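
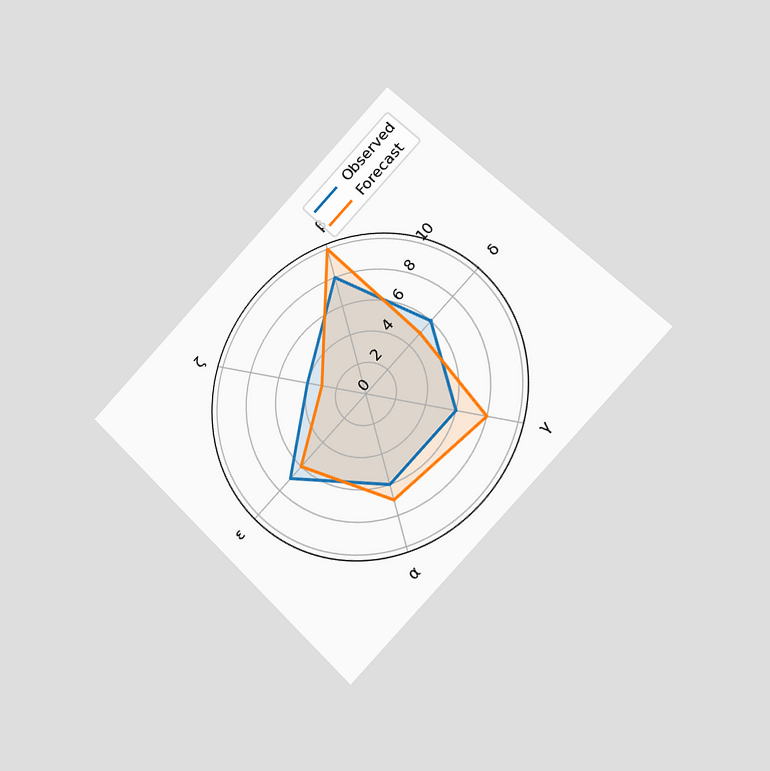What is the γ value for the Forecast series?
The chart is tilted about 45° counter-clockwise and viewed slightly from the right. On the γ axis, Forecast reaches 8.

8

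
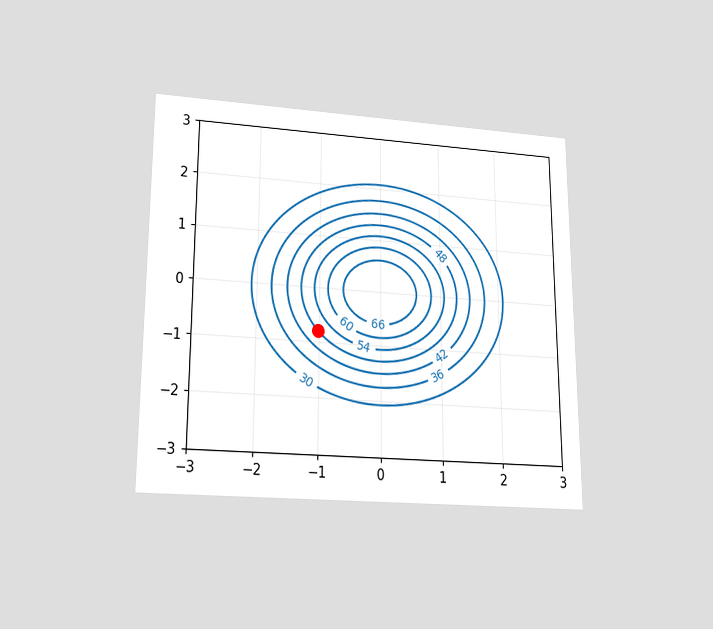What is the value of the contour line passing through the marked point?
The chart is viewed slightly from below. The marked point sits on the contour labelled 48.

48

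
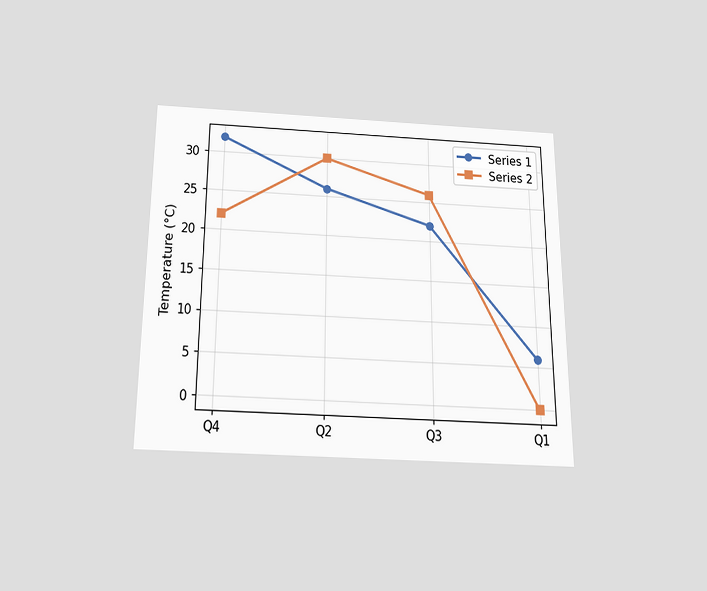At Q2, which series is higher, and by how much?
The chart is viewed slightly from below. At Q2, Series 2 sits above the other line by 4°C.

Series 2, by 4°C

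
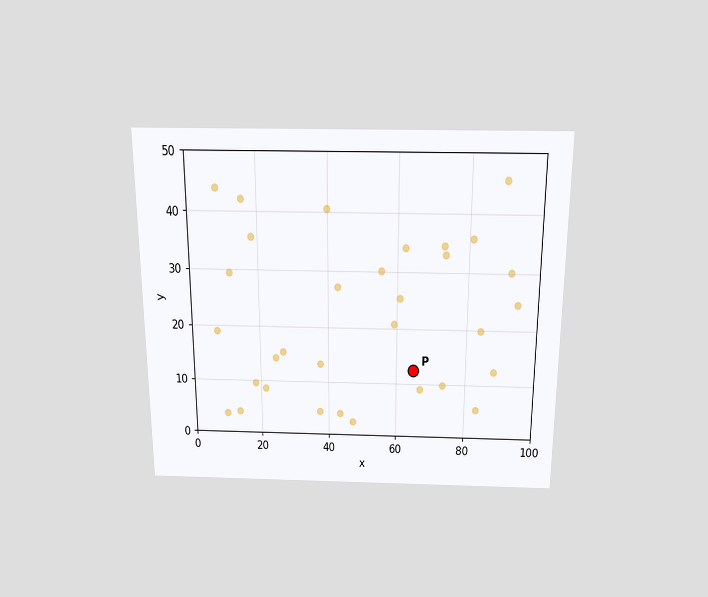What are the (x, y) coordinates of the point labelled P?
The chart is viewed slightly from above. Following the gridlines from P to each axis, P sits at (65, 12.5).

(65, 12.5)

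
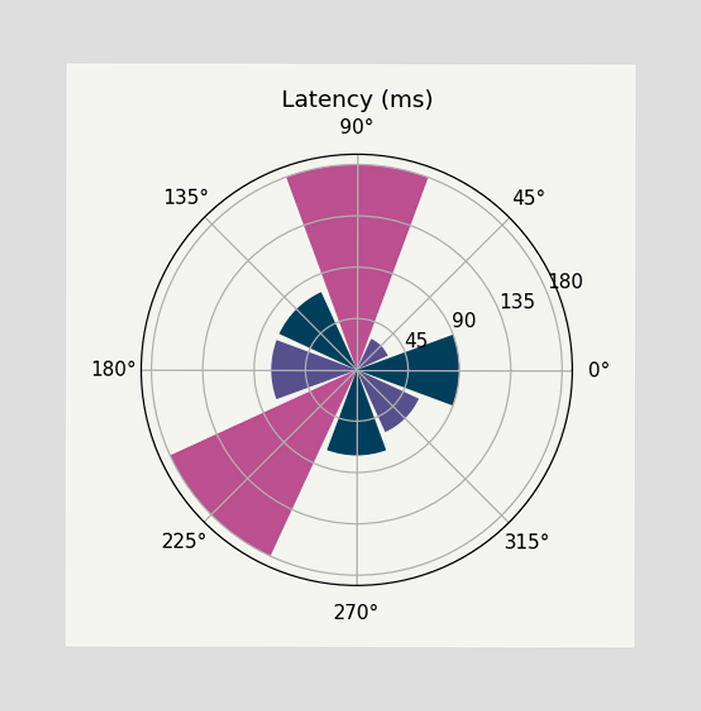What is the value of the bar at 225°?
The bar at 225° reaches 180ms on the radial axis.

180ms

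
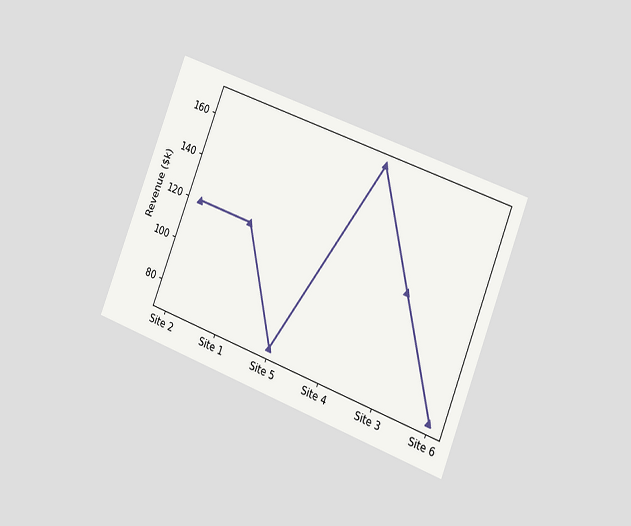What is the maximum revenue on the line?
$168k

The chart is tilted about 21° clockwise and viewed slightly from the right. The highest point is at Site 4, and reading across to the y-axis gives $168k.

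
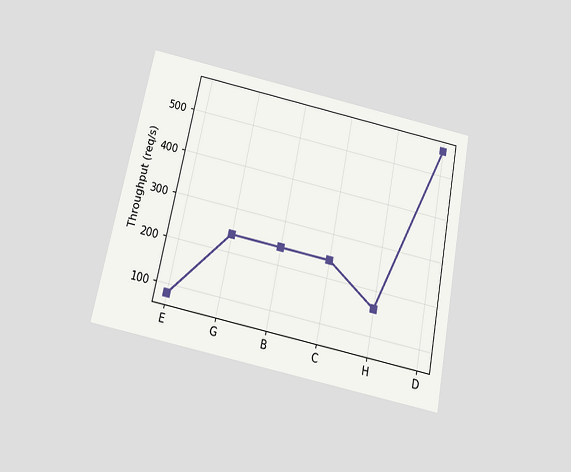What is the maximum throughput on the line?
The chart is tilted about 11° clockwise and viewed slightly from below. The highest point is at D, and reading across to the y-axis gives 560req/s.

560req/s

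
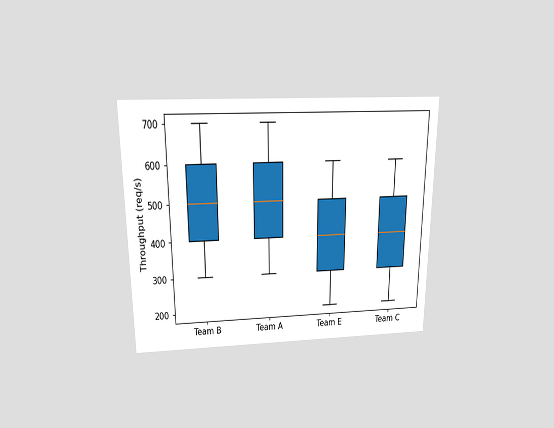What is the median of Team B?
The chart is viewed slightly from above. The median line in the Team B box sits at 500req/s.

500req/s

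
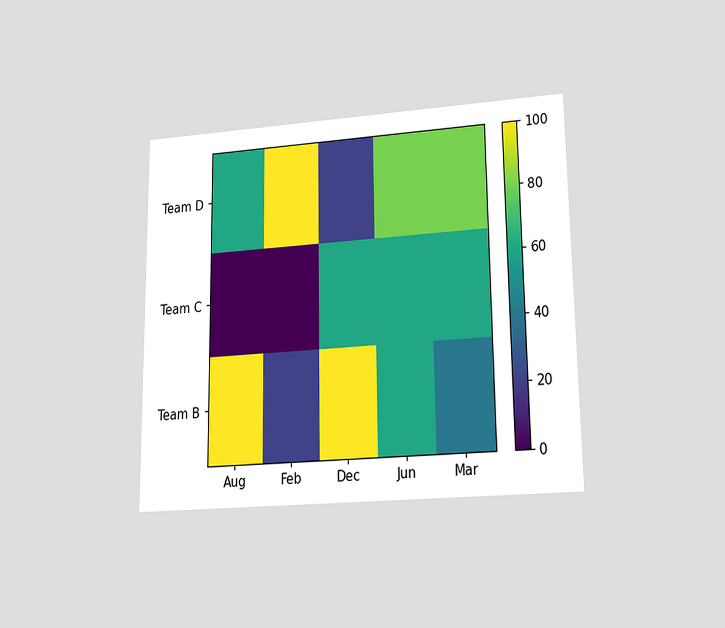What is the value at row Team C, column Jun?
60

The chart is viewed at a slight angle. Matching cell (Team C, Jun) against the colorbar gives 60.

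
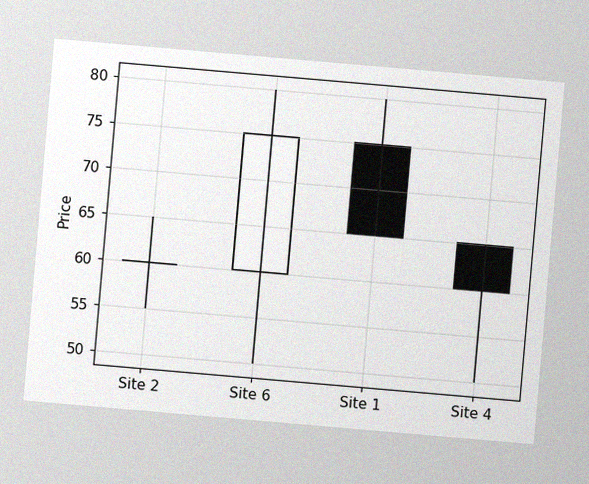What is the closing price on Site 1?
The chart is tilted about 5° clockwise, with some photo noise. The Site 1 candle closes at 65.

65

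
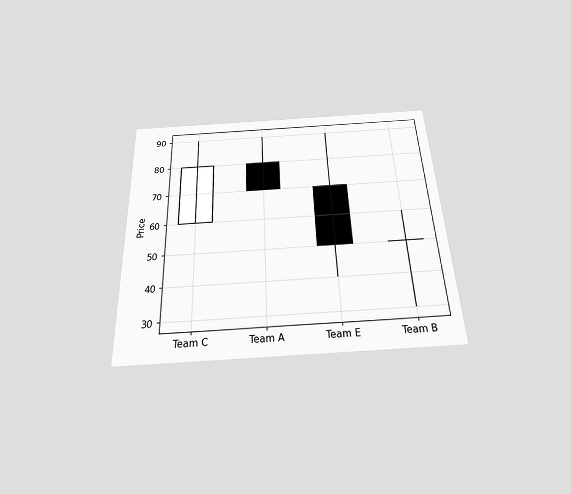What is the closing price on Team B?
The chart is tilted about 2° counter-clockwise and viewed slightly from below. The Team B candle closes at 50.

50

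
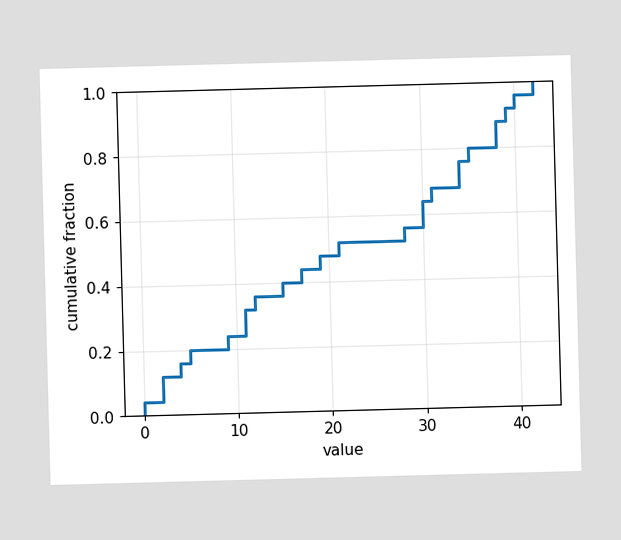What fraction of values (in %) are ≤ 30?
64%

At x=30 the ECDF step is at 64%.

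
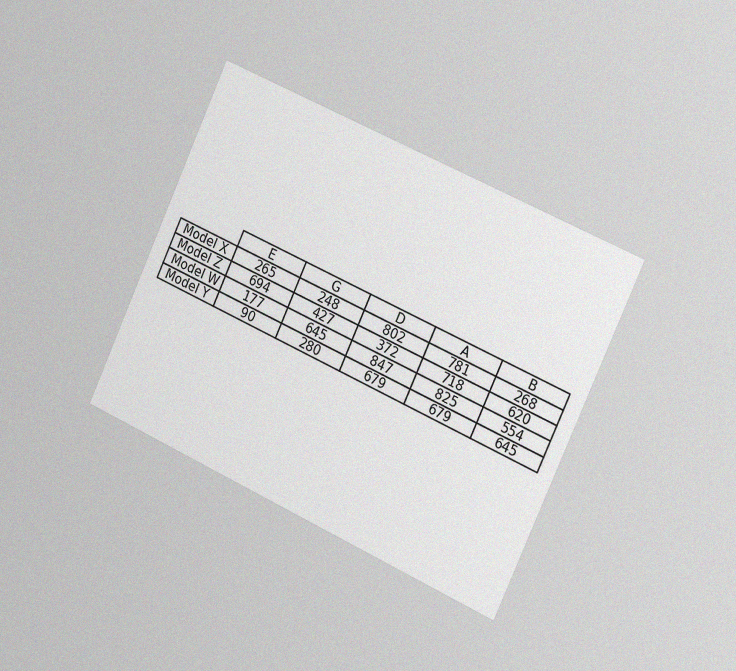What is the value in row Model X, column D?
The chart is tilted about 25° clockwise and viewed slightly from the right, with some photo noise. The (Model X, D) cell reads 802.

802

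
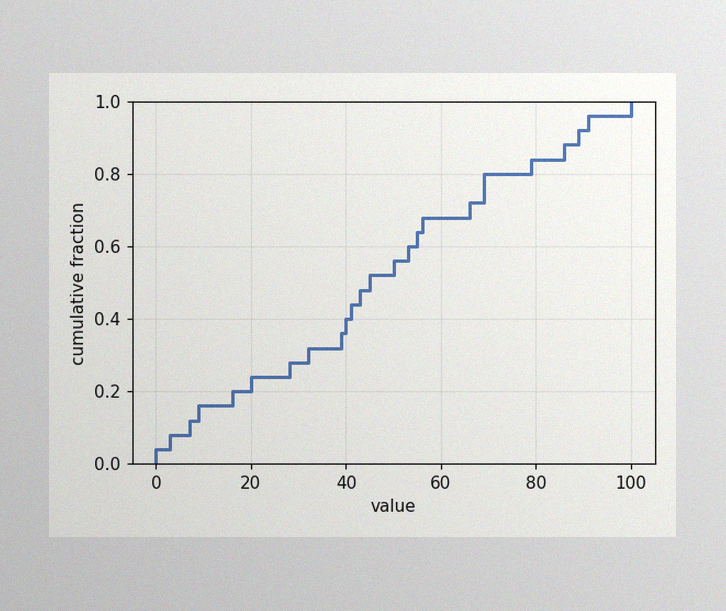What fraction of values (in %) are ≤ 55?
The image has some photo noise and uneven lighting. At x=55 the ECDF step is at 64%.

64%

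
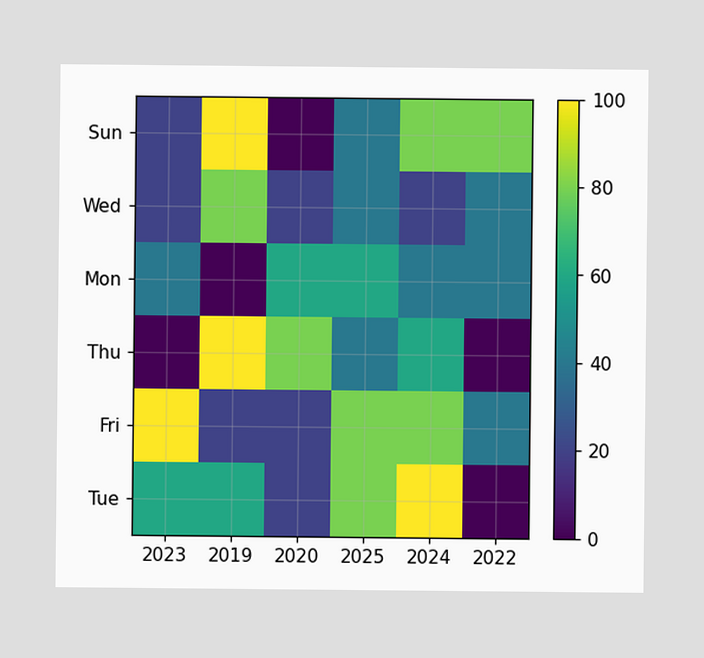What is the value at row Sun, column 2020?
0

Matching cell (Sun, 2020) against the colorbar gives 0.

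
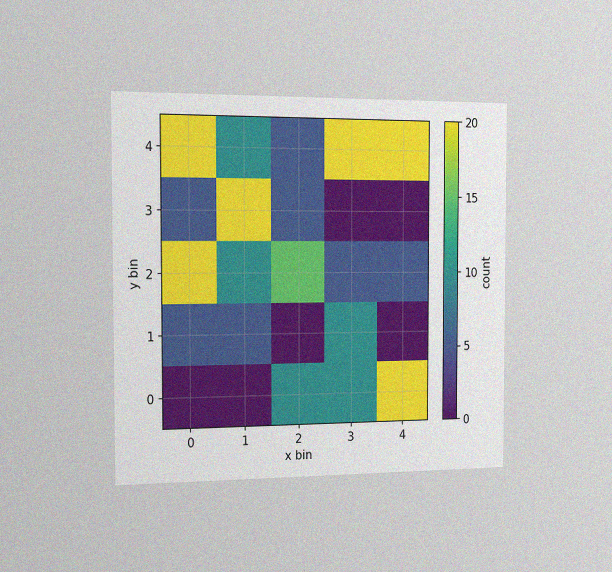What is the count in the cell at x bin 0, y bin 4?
20

The chart is viewed slightly from the left, with some photo noise. Matching the cell (0, 4) against the colorbar gives 20.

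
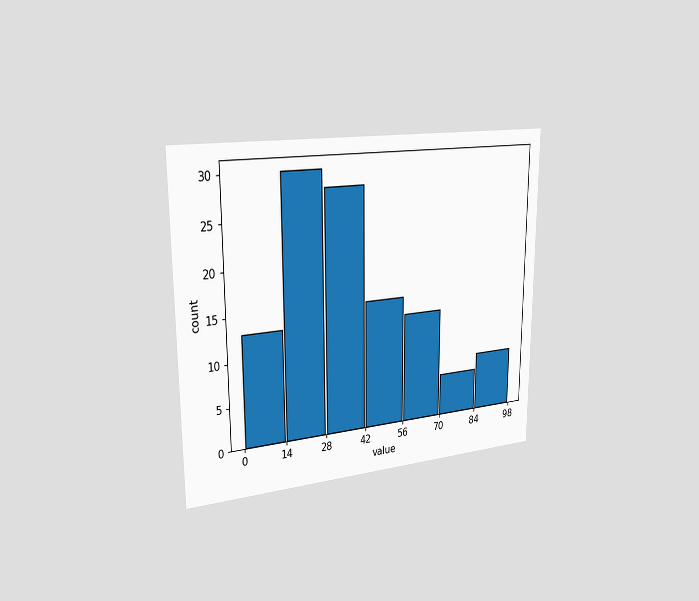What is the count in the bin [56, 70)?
The chart is viewed slightly from the left. The [56, 70) bin has height 13.

13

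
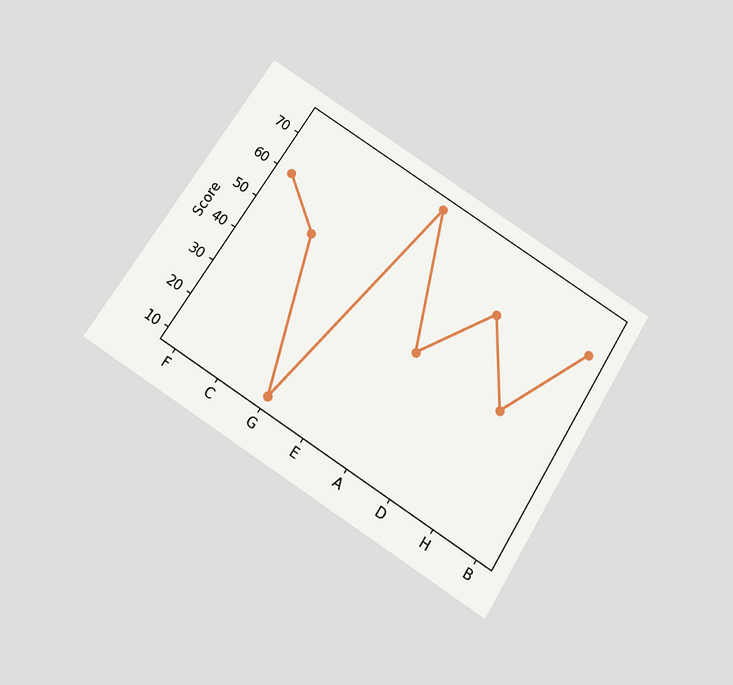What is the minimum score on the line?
10

The chart is tilted about 33° clockwise and viewed slightly from below. The lowest point is at G, and reading across to the y-axis gives 10.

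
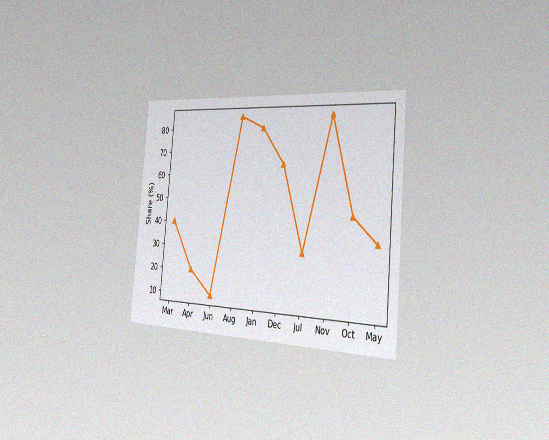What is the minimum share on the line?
The chart is tilted about 5° clockwise and viewed slightly from the right, with some photo noise. The lowest point is at Jun, and reading across to the y-axis gives 10%.

10%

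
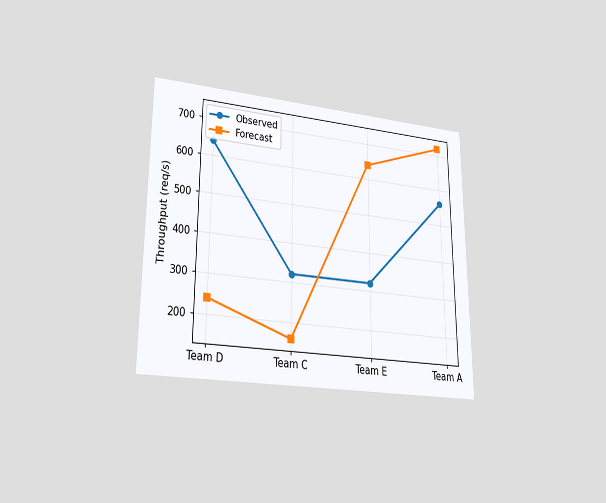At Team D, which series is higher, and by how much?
Observed, by 400req/s

The chart is viewed at a slight angle. At Team D, Observed sits above the other line by 400req/s.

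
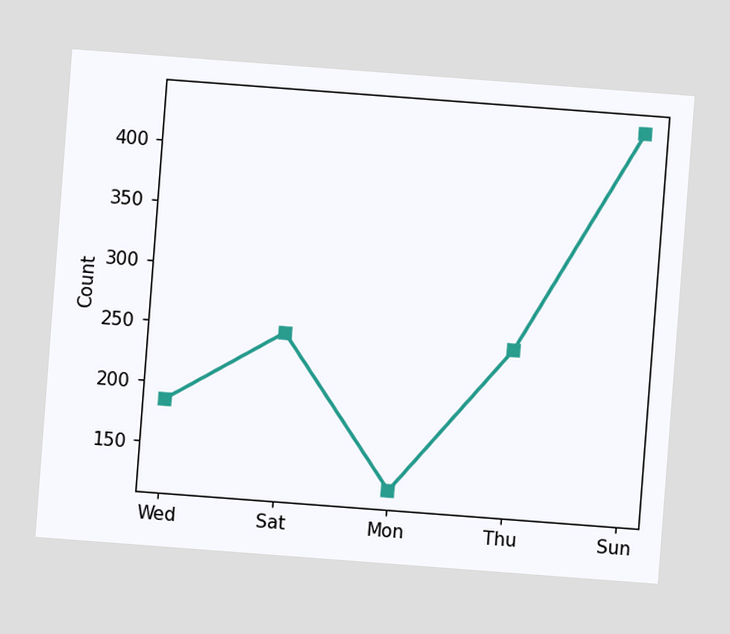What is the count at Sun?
434

The chart is tilted about 4° clockwise. At Sun, the line is at 434.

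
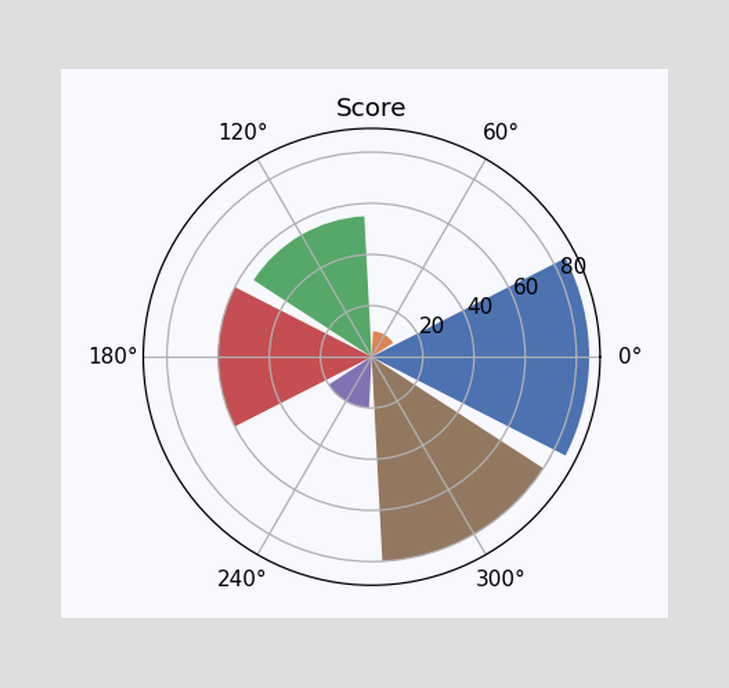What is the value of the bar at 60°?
The bar at 60° reaches 10 on the radial axis.

10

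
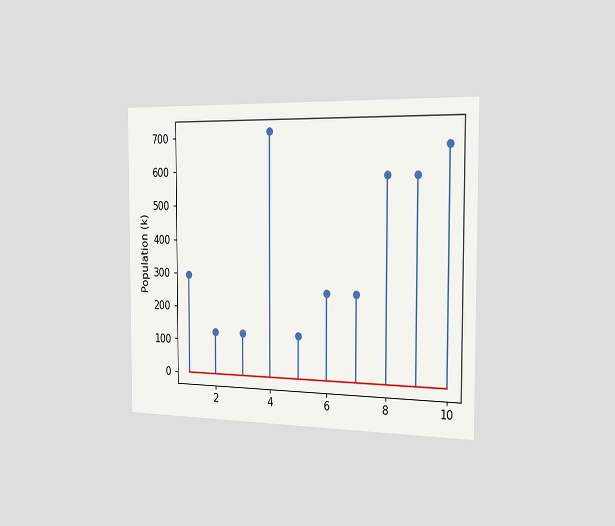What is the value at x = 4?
714k

The chart is viewed slightly from the right. The stem at x=4 reaches 714k.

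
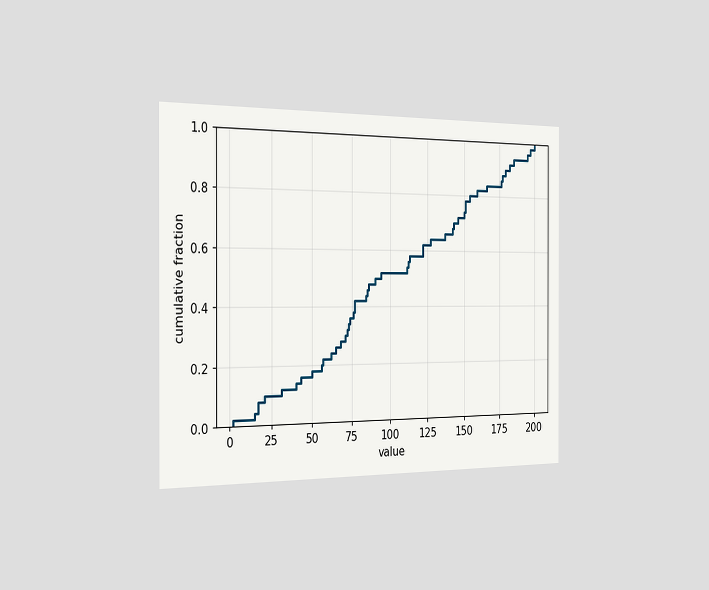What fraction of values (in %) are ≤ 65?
The chart is viewed slightly from the left. At x=65 the ECDF step is at 26%.

26%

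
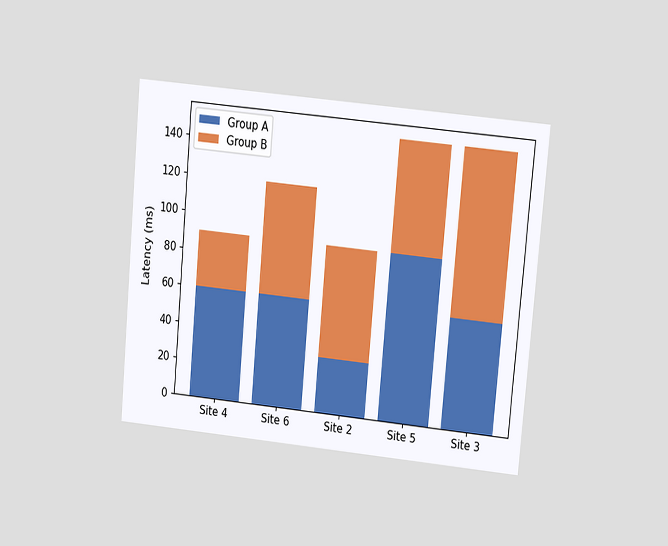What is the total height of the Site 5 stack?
150ms

The chart is tilted about 5° clockwise and viewed at a slight angle. The Site 5 stack's top reaches 150ms on the y-axis.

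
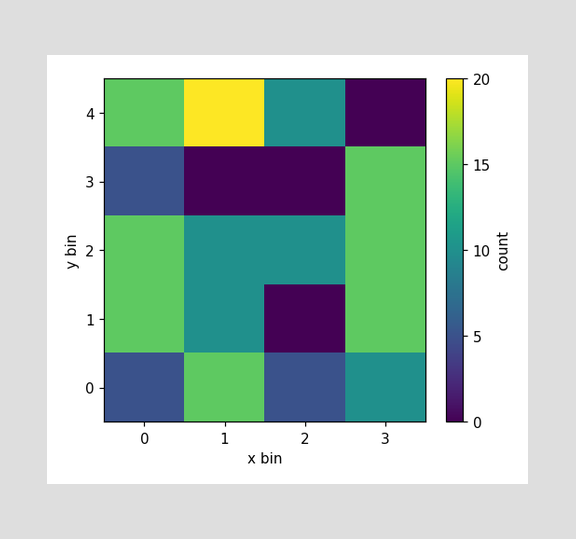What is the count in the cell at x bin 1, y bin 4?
20

Matching the cell (1, 4) against the colorbar gives 20.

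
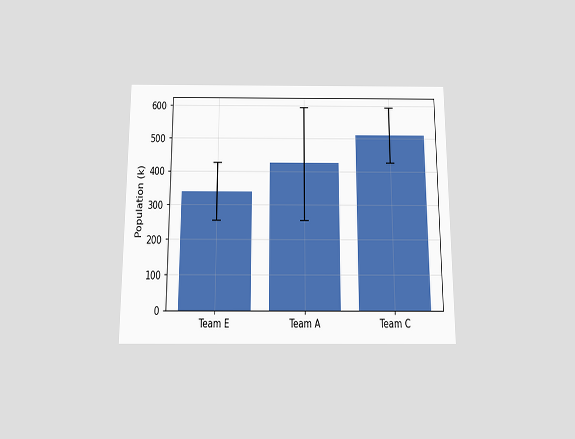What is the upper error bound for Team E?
The chart is viewed slightly from below. The Team E bar's upper whisker reaches 425k.

425k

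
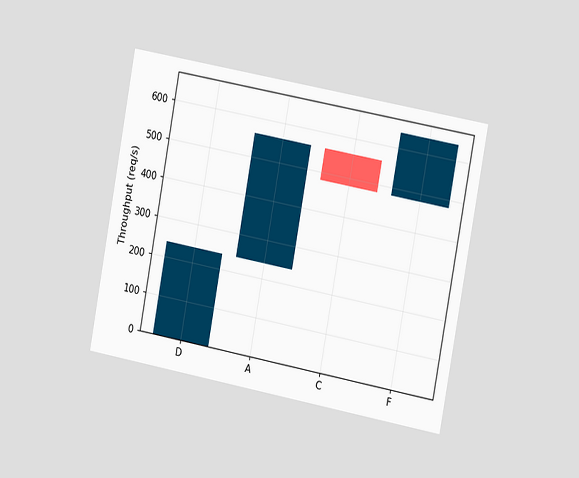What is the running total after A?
560req/s

The chart is tilted about 11° clockwise and viewed slightly from the right. After A the running total reaches 560req/s.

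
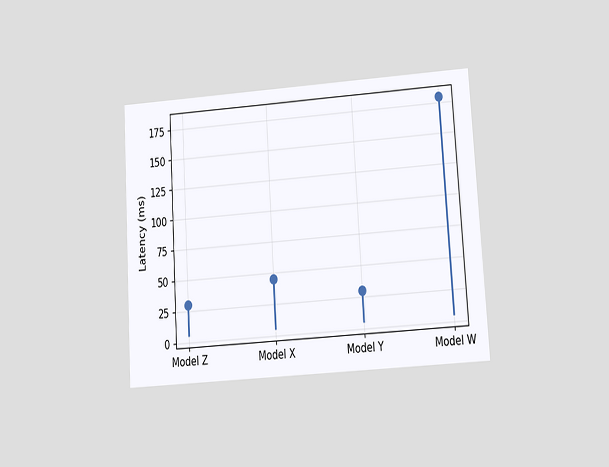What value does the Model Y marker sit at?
30ms

The chart is tilted about 4° counter-clockwise and viewed at a slight angle. The Model Y marker sits at 30ms.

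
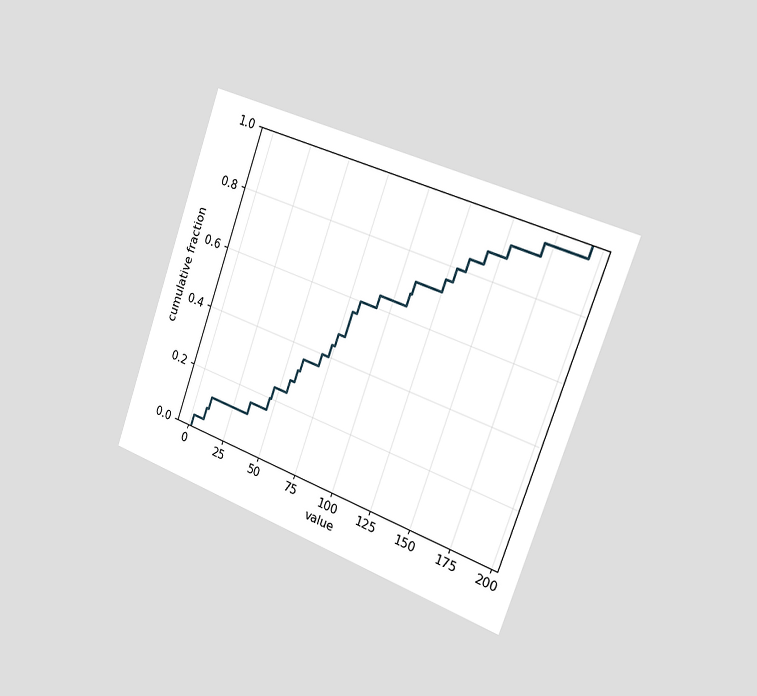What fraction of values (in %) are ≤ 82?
The chart is tilted about 20° clockwise and viewed slightly from the right. At x=82 the ECDF step is at 60%.

60%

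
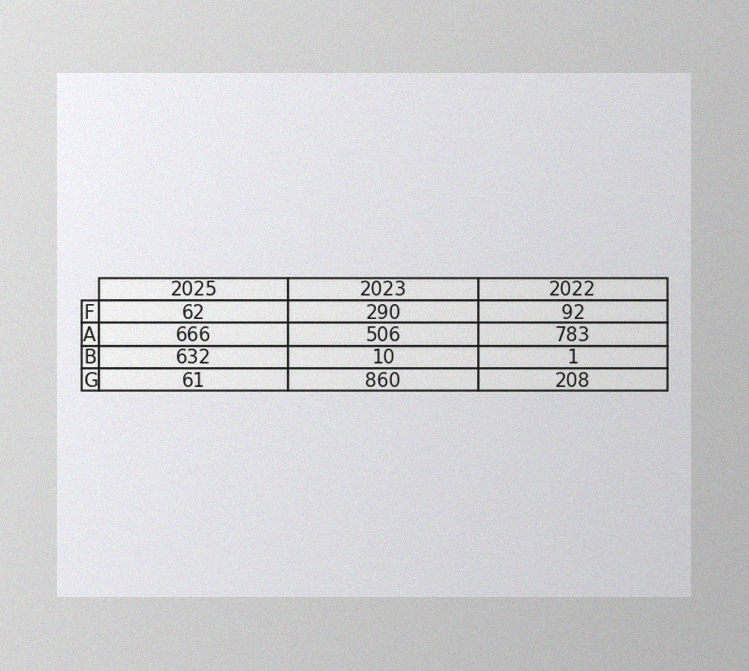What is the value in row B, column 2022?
The image has some photo noise and uneven lighting. The (B, 2022) cell reads 1.

1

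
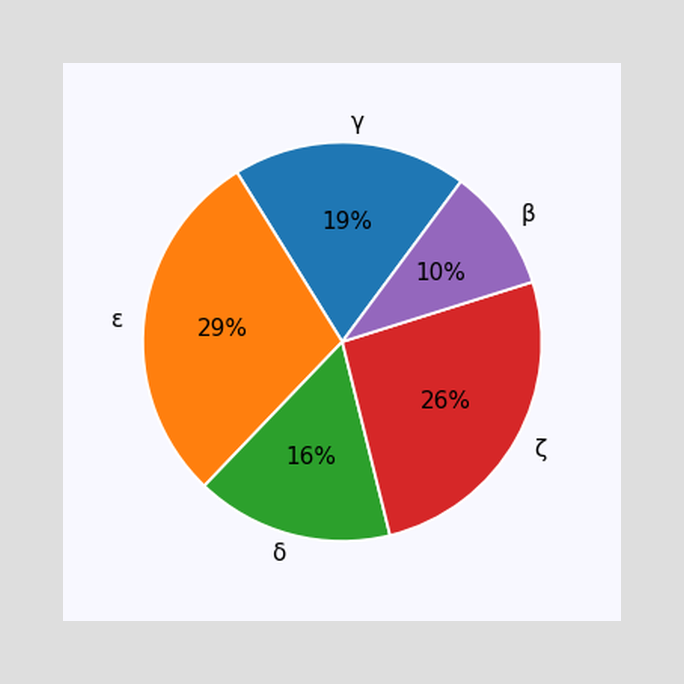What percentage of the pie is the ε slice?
29%

The ε slice takes up 29% of the pie.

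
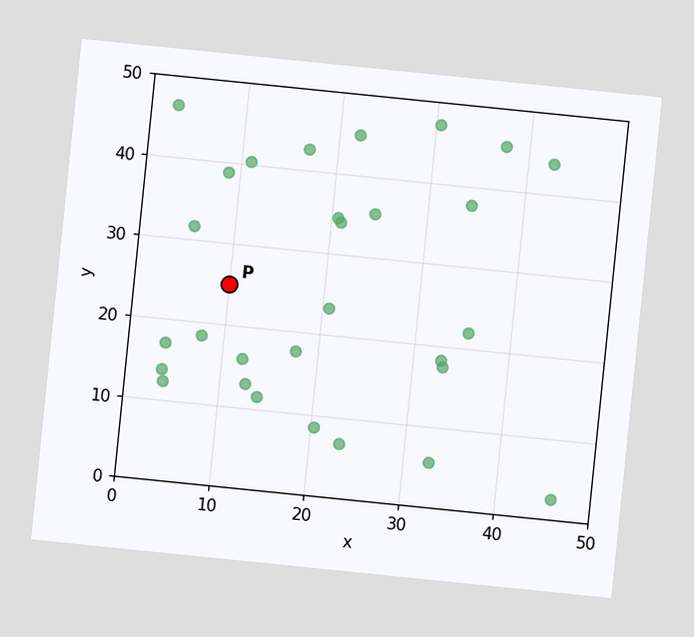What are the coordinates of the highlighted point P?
The chart is tilted about 6° clockwise. Following the gridlines from P to each axis, P sits at (10, 25).

(10, 25)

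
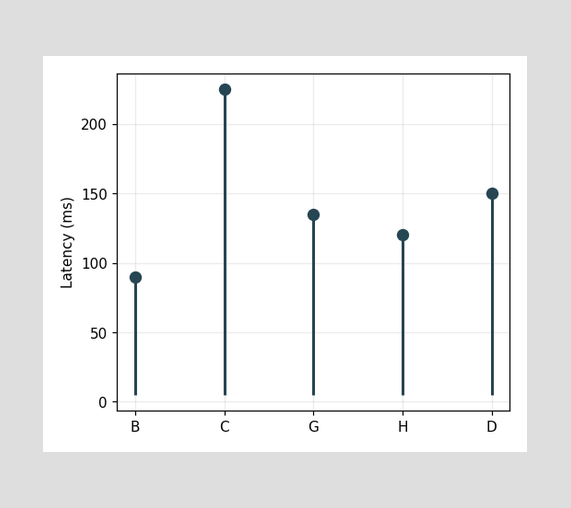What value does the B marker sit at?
The B marker sits at 90ms.

90ms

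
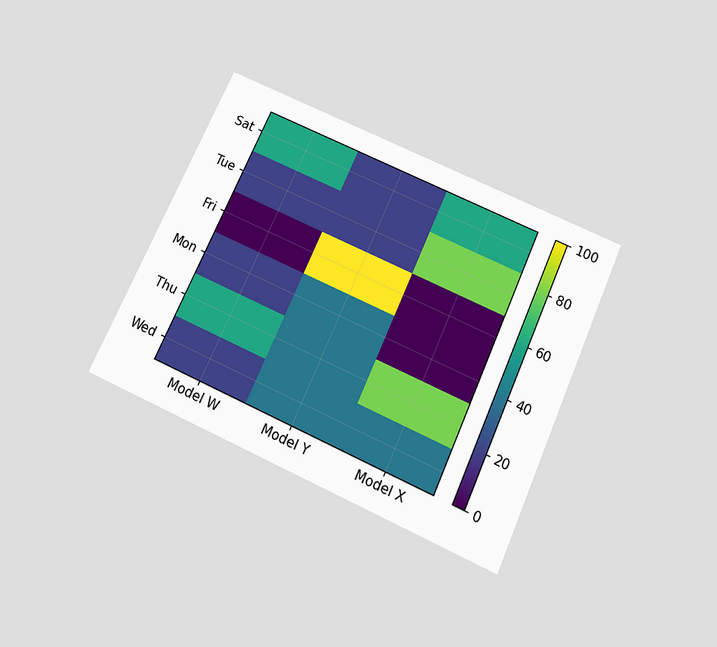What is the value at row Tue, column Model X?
The chart is tilted about 24° clockwise and viewed slightly from below. Matching cell (Tue, Model X) against the colorbar gives 80.

80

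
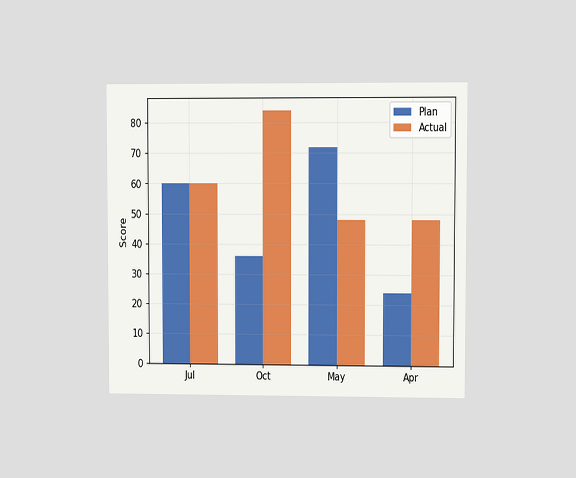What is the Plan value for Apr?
The chart is viewed at a slight angle. The Plan bar at Apr reaches 24 on the y-axis.

24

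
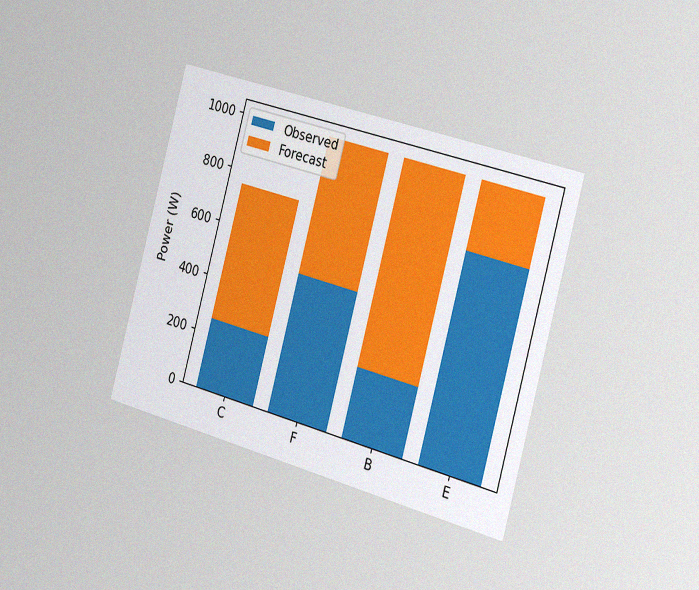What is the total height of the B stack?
1000W

The chart is tilted about 15° clockwise and viewed slightly from the right, with some photo noise. The B stack's top reaches 1000W on the y-axis.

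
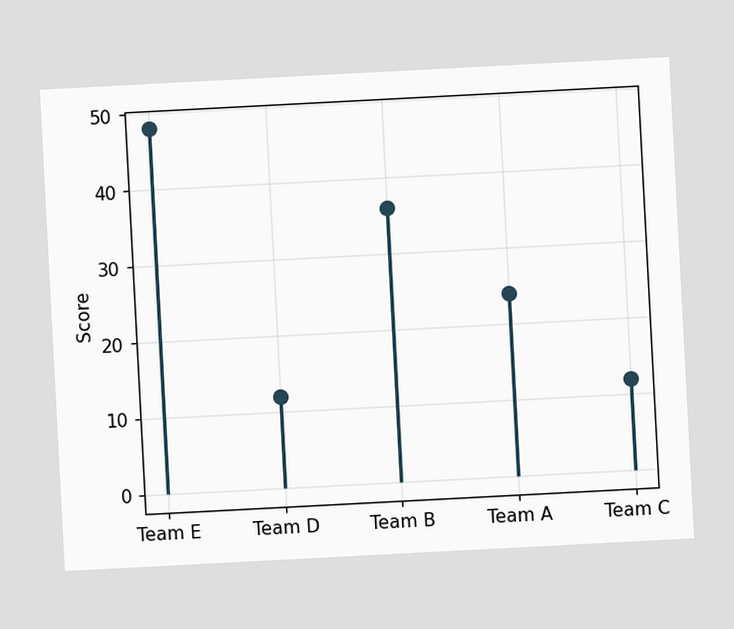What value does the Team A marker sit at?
The chart is tilted about 3° counter-clockwise. The Team A marker sits at 24.

24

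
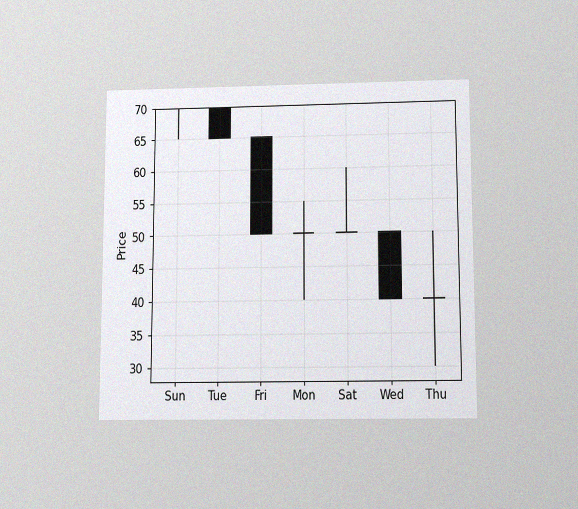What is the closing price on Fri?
50

The chart is viewed slightly from below, with some photo noise. The Fri candle closes at 50.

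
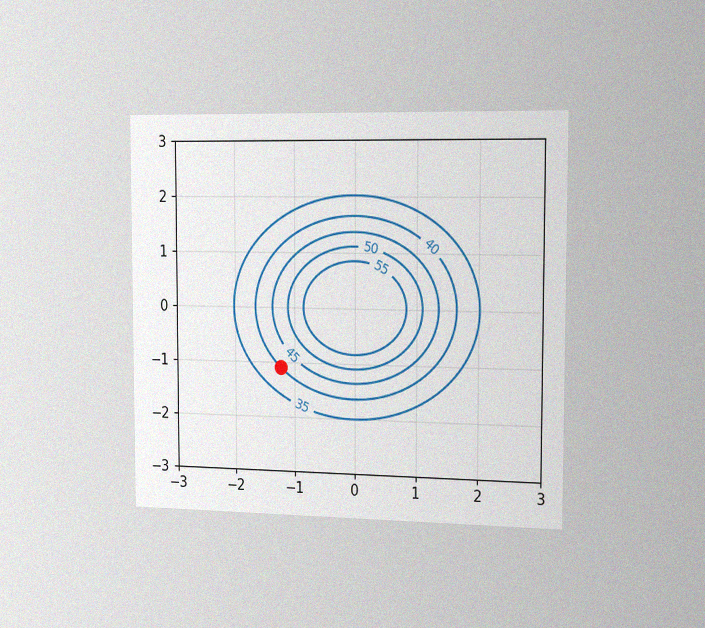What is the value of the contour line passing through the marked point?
40

The chart is viewed slightly from the right, with some photo noise. The marked point sits on the contour labelled 40.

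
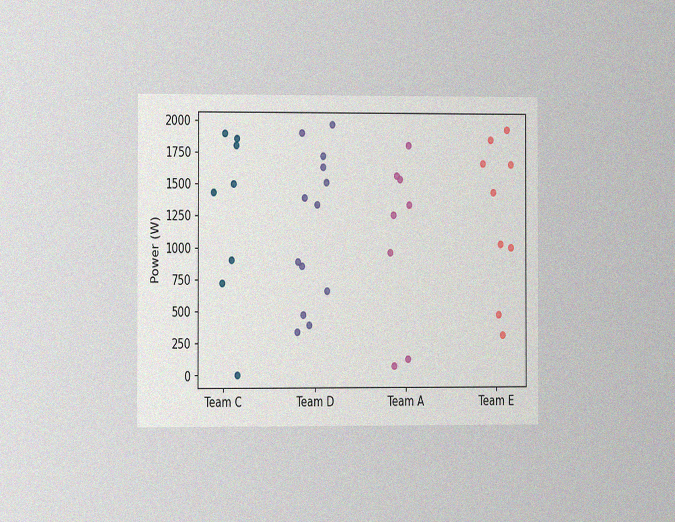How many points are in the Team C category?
8

The chart is viewed at a slight angle, with some photo noise. Counting the markers in the Team C column gives 8.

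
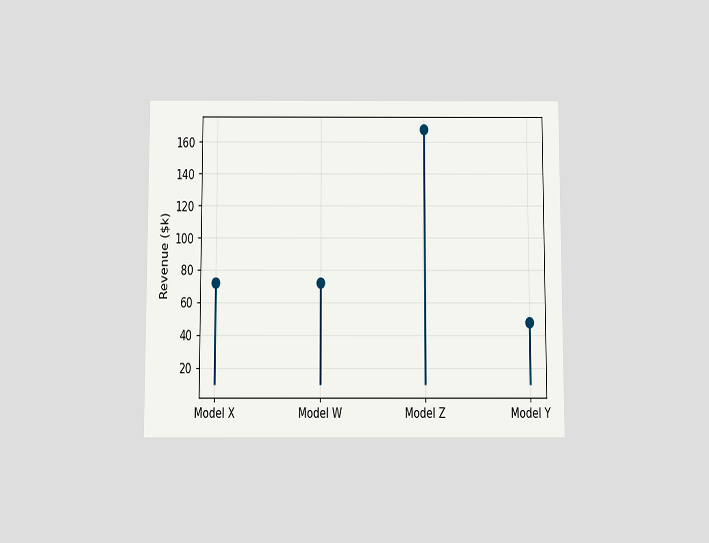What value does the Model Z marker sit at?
The chart is viewed slightly from below. The Model Z marker sits at $168k.

$168k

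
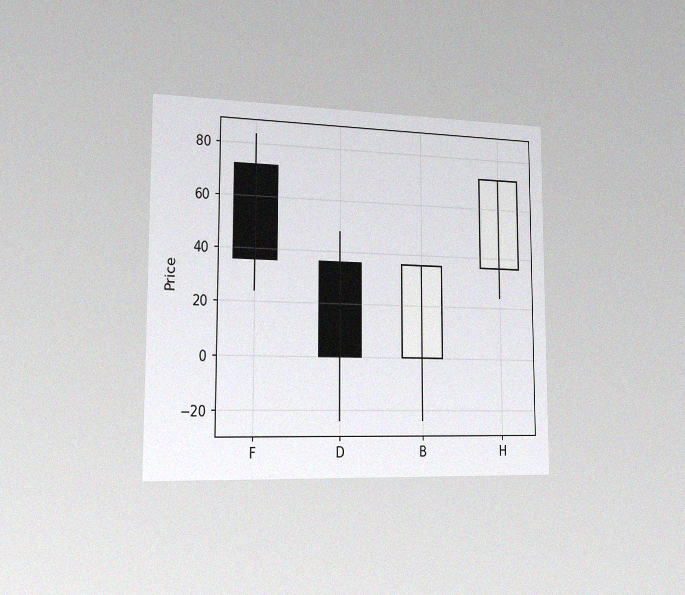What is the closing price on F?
The chart is viewed slightly from the left, with some photo noise. The F candle closes at 36.

36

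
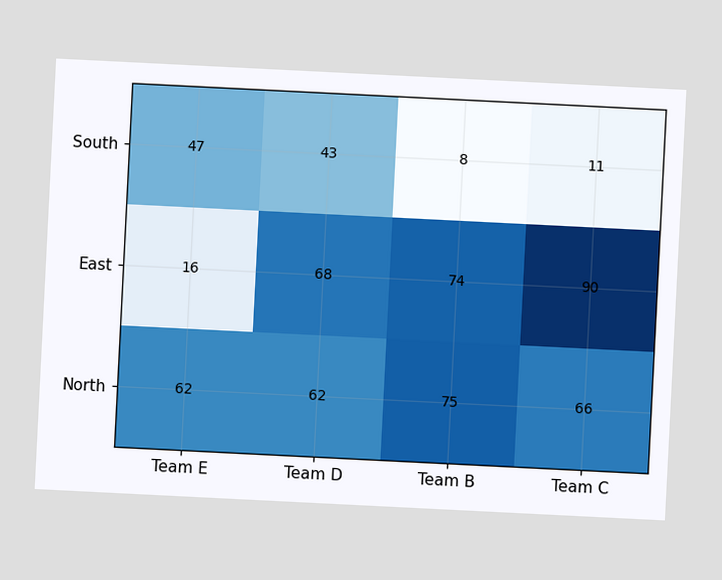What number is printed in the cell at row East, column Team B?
74

The chart is tilted about 3° clockwise. The (East, Team B) cell reads 74.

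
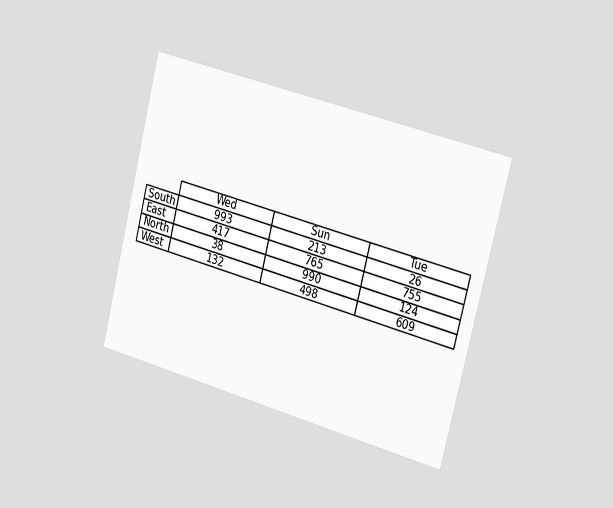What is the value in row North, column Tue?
The chart is tilted about 14° clockwise and viewed slightly from the right. The (North, Tue) cell reads 124.

124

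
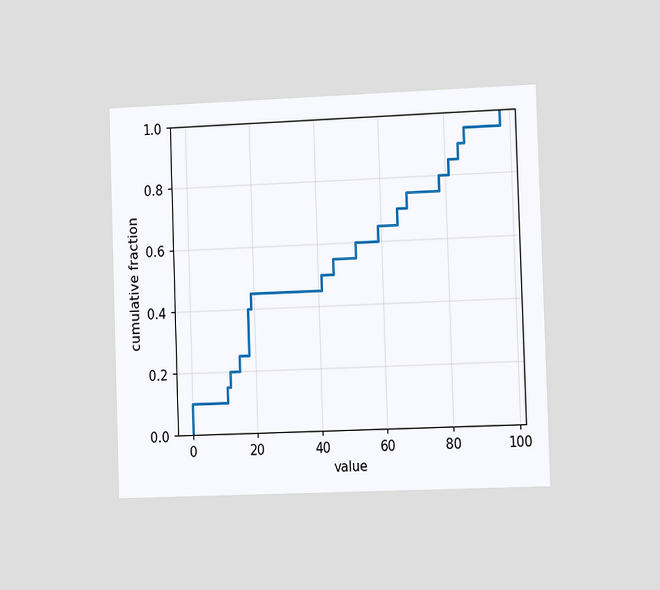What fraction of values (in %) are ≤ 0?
10%

The chart is viewed slightly from the right. At x=0 the ECDF step is at 10%.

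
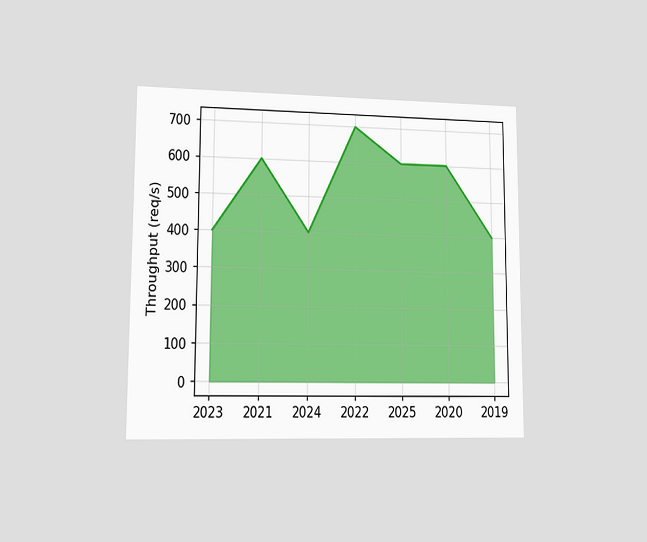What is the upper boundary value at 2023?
400req/s

The chart is viewed at a slight angle. At 2023 the upper boundary is at 400req/s.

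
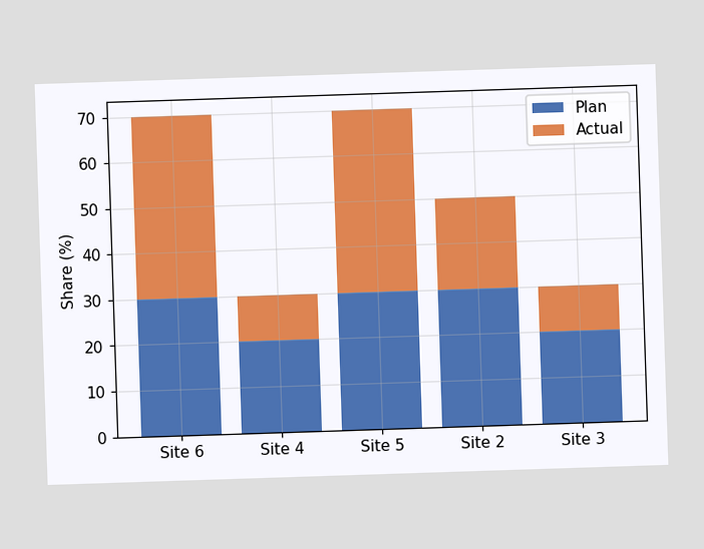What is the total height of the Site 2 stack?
The Site 2 stack's top reaches 50% on the y-axis.

50%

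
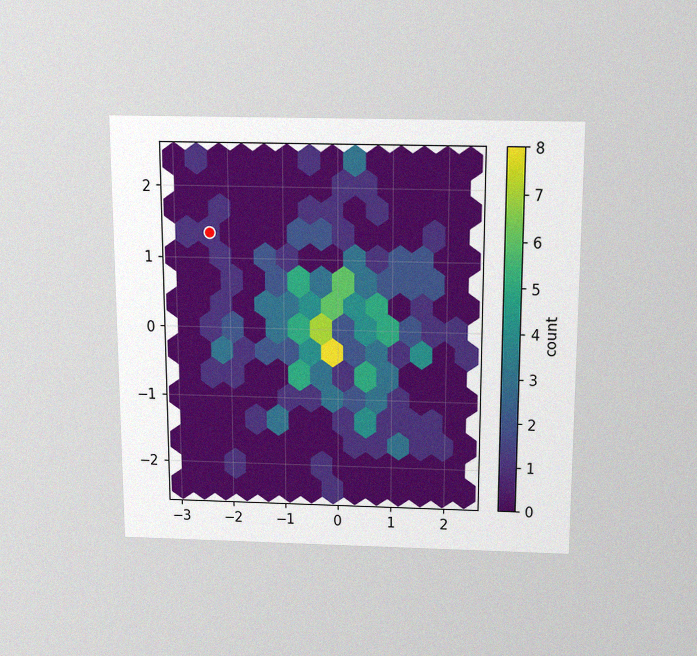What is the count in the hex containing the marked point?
The chart is viewed slightly from above, with some photo noise. The marked hex reads 1 on the colorbar.

1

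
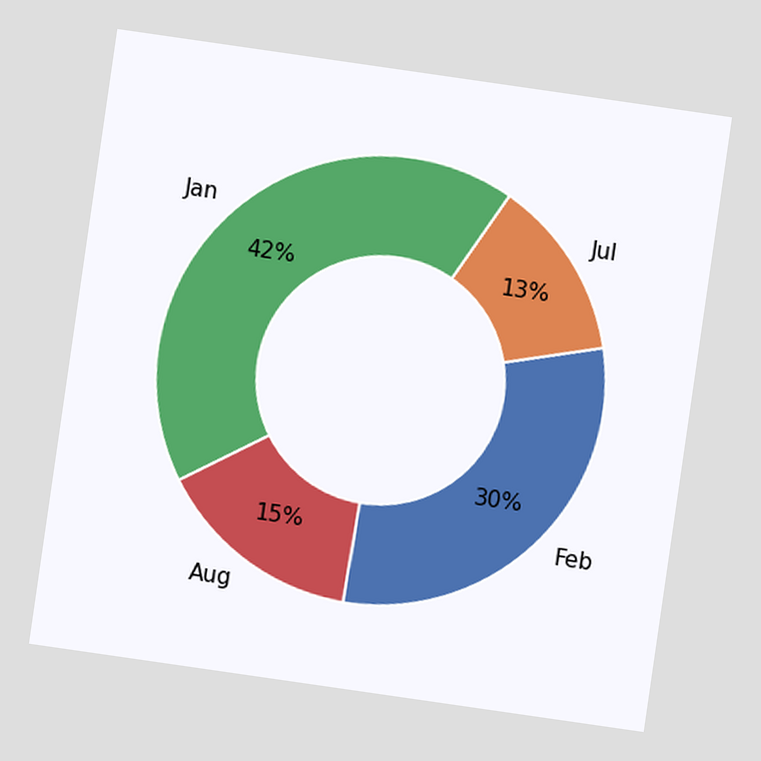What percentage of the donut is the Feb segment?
The chart is tilted about 8° clockwise. The Feb segment takes up 30% of the ring.

30%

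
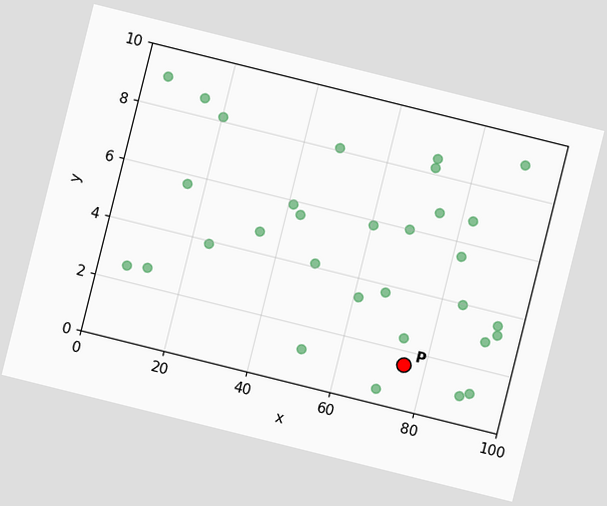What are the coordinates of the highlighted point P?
The chart is tilted about 14° clockwise. Following the gridlines from P to each axis, P sits at (75, 1.5).

(75, 1.5)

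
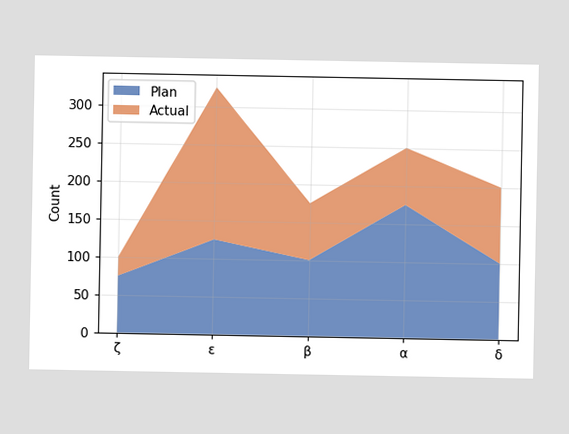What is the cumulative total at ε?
The stacked total at ε reaches 325.

325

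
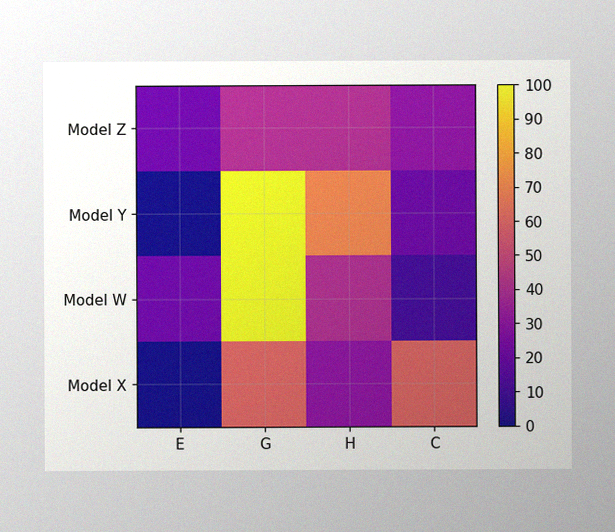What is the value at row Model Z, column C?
The image has some photo noise and uneven lighting. Matching cell (Model Z, C) against the colorbar gives 30.

30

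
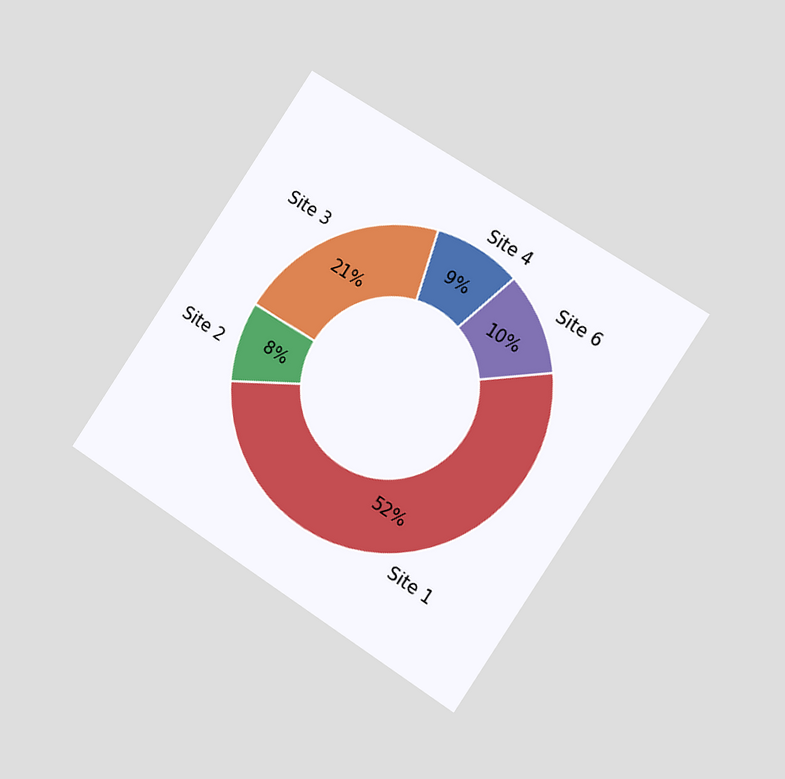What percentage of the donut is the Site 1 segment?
The chart is tilted about 34° clockwise and viewed slightly from the right. The Site 1 segment takes up 52% of the ring.

52%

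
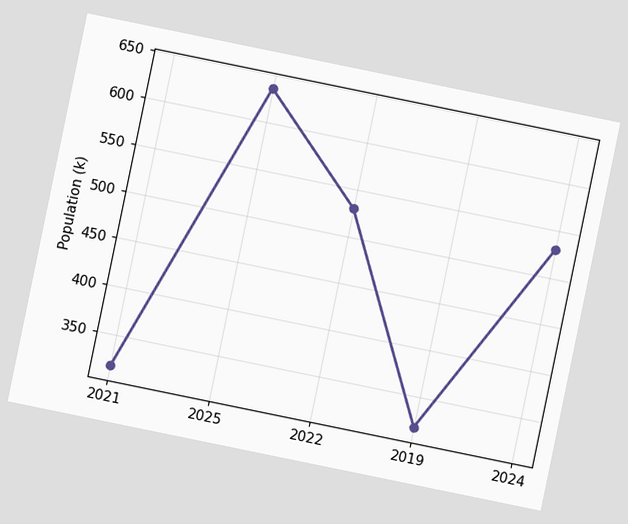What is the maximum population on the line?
The chart is tilted about 12° clockwise. The highest point is at 2025, and reading across to the y-axis gives 636k.

636k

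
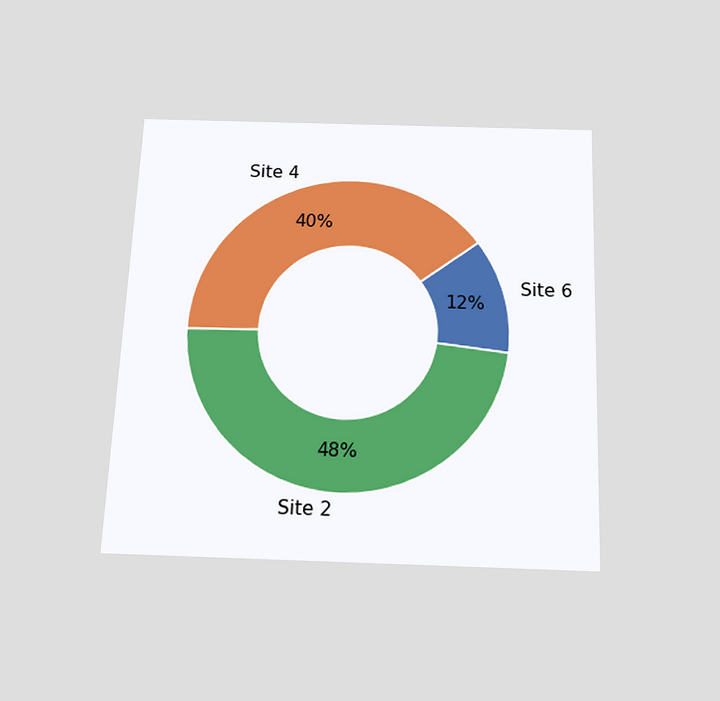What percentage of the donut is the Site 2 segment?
48%

The chart is tilted about 2° clockwise and viewed slightly from below. The Site 2 segment takes up 48% of the ring.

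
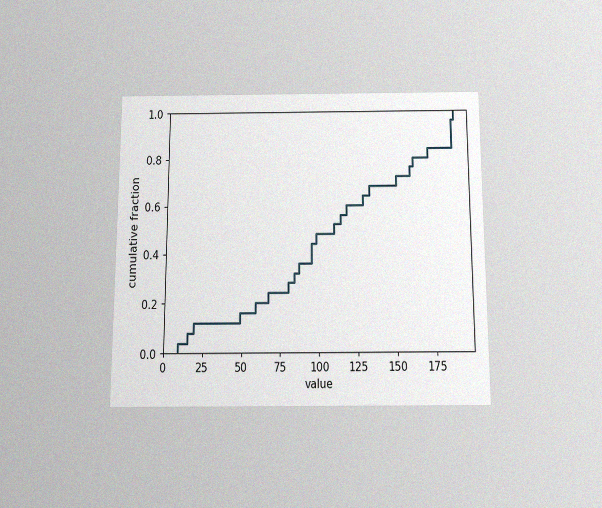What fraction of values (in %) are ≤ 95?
The chart is viewed slightly from below, with some photo noise. At x=95 the ECDF step is at 44%.

44%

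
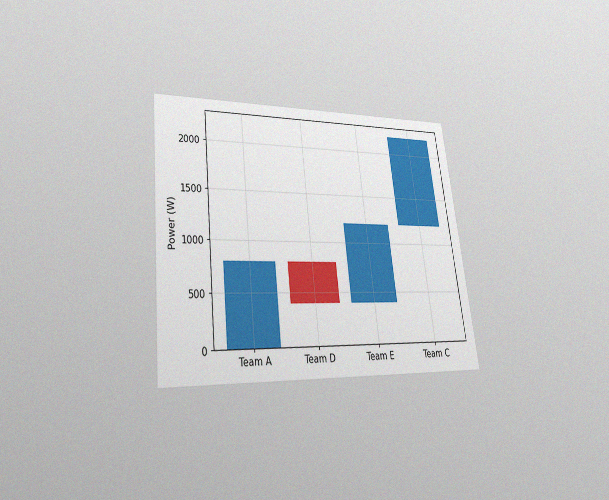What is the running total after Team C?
The chart is tilted about 7° counter-clockwise and viewed at a slight angle, with some photo noise. After Team C the running total reaches 2200W.

2200W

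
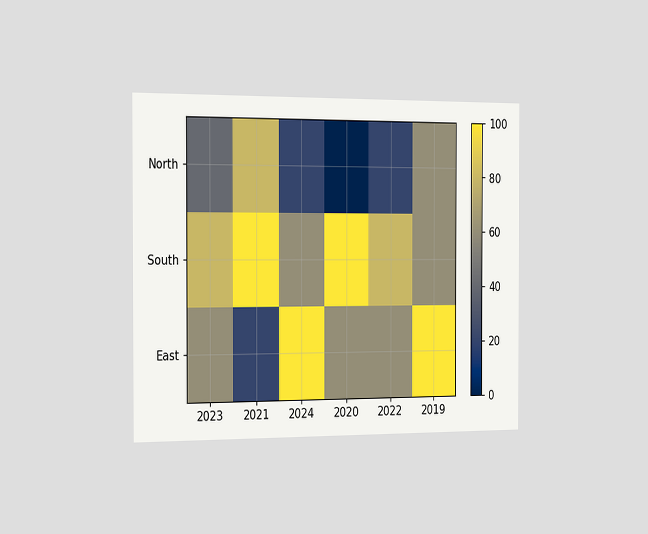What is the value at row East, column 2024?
100

The chart is viewed slightly from the left. Matching cell (East, 2024) against the colorbar gives 100.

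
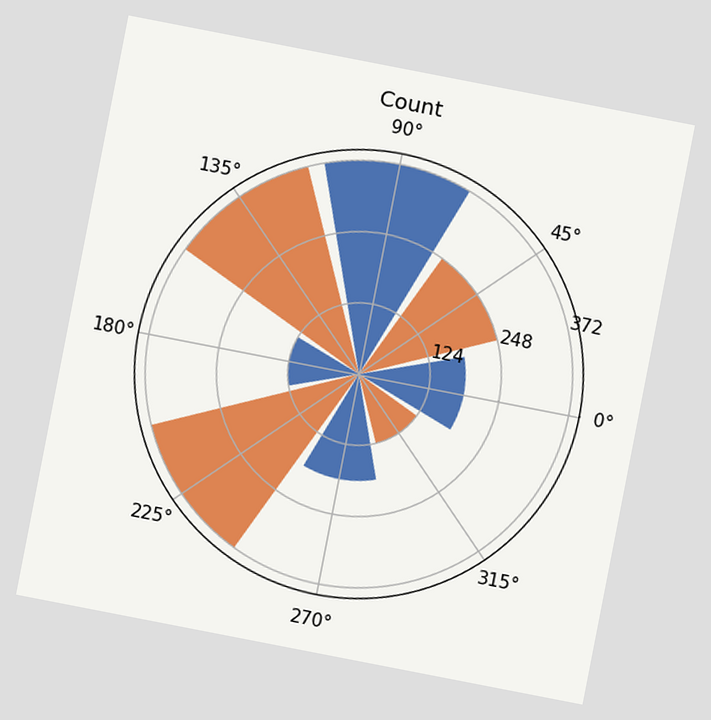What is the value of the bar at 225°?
372

The chart is tilted about 11° clockwise. The bar at 225° reaches 372 on the radial axis.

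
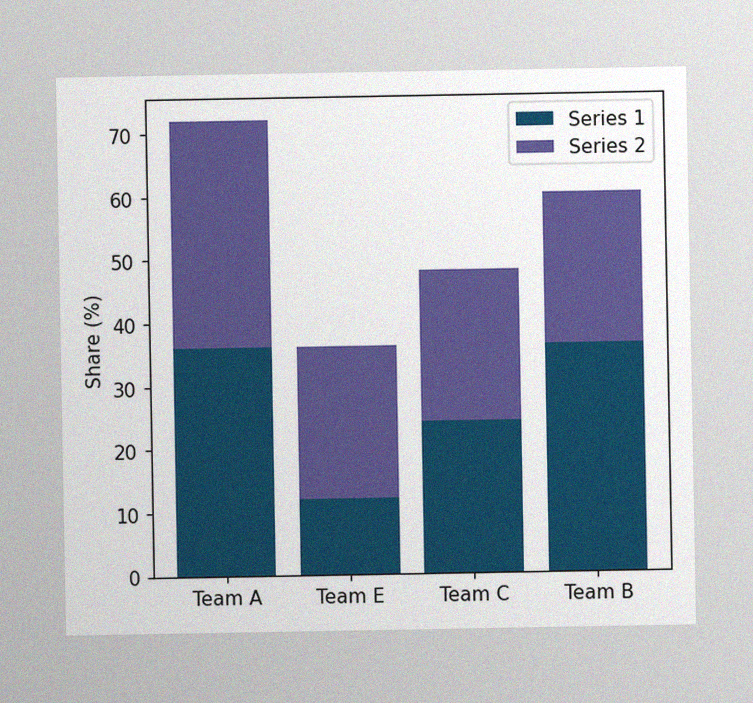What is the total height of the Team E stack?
36%

The image has some photo noise and uneven lighting. The Team E stack's top reaches 36% on the y-axis.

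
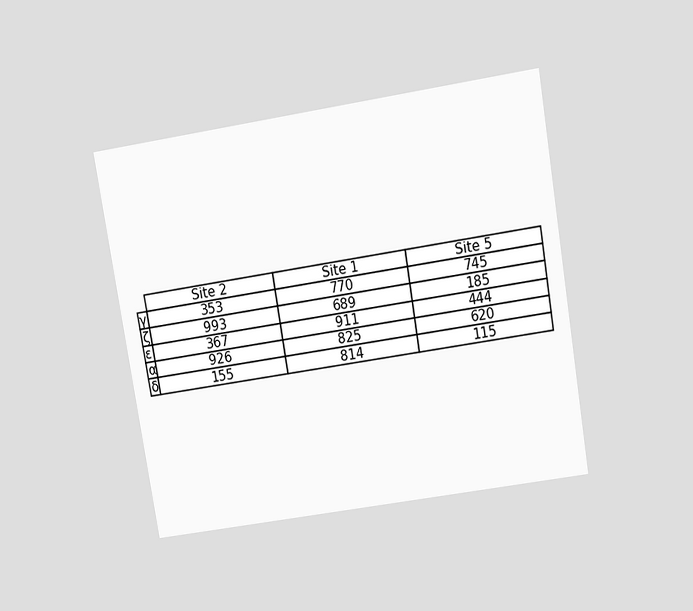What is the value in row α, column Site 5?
620

The chart is tilted about 9° counter-clockwise and viewed slightly from above. The (α, Site 5) cell reads 620.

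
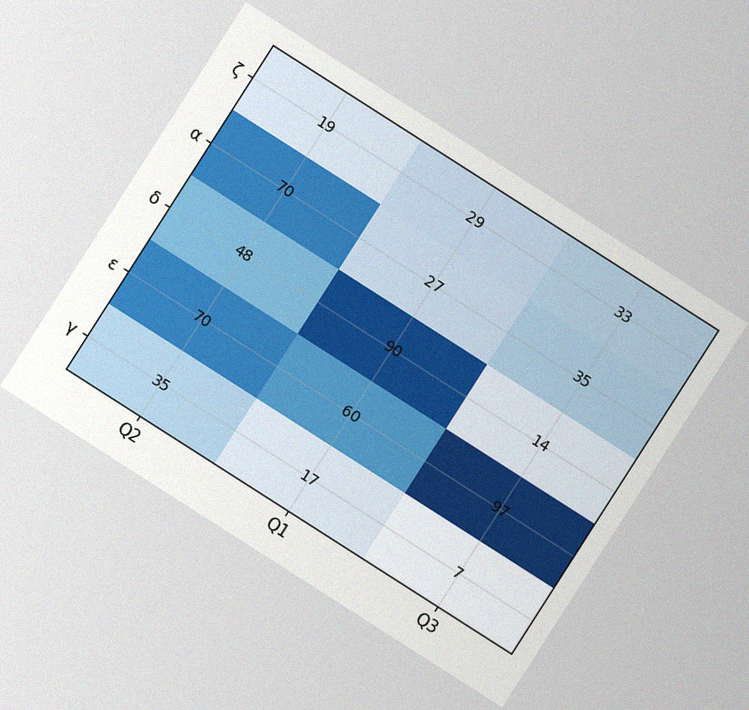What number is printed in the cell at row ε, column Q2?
70

The chart is tilted about 33° clockwise, with some photo noise. The (ε, Q2) cell reads 70.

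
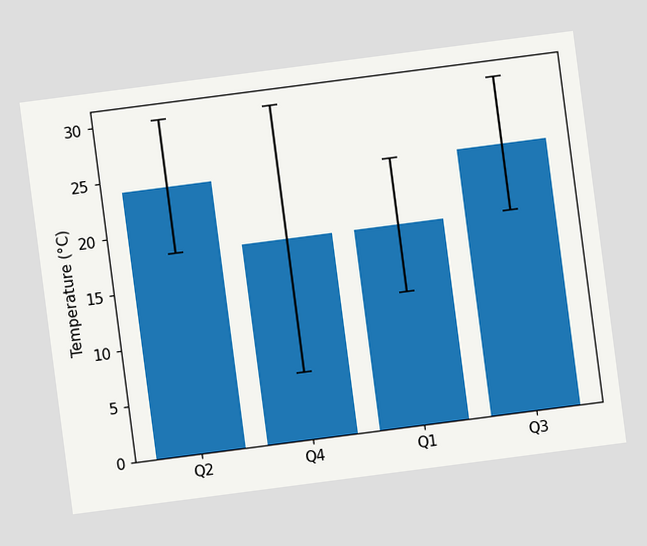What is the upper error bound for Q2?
30°C

The chart is tilted about 7° counter-clockwise. The Q2 bar's upper whisker reaches 30°C.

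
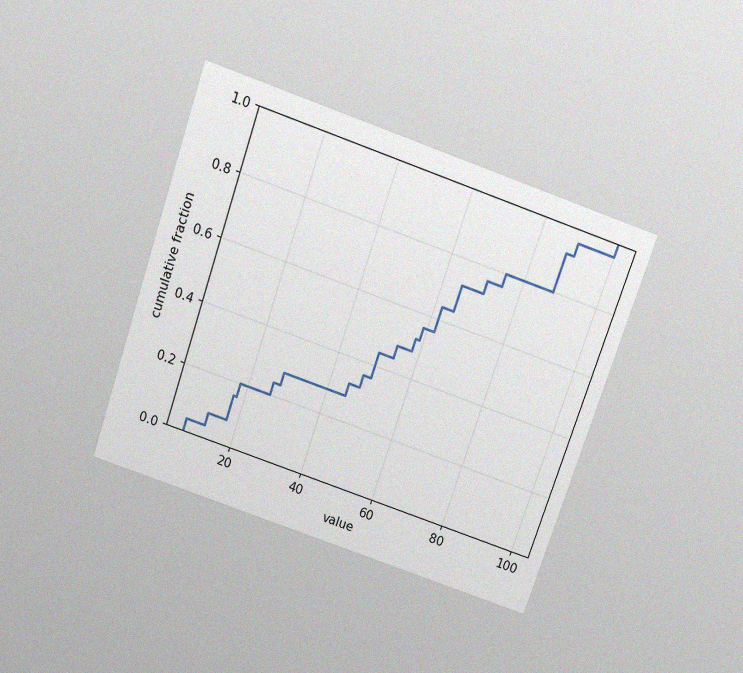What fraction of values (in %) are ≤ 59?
56%

The chart is tilted about 19° clockwise and viewed slightly from above, with some photo noise. At x=59 the ECDF step is at 56%.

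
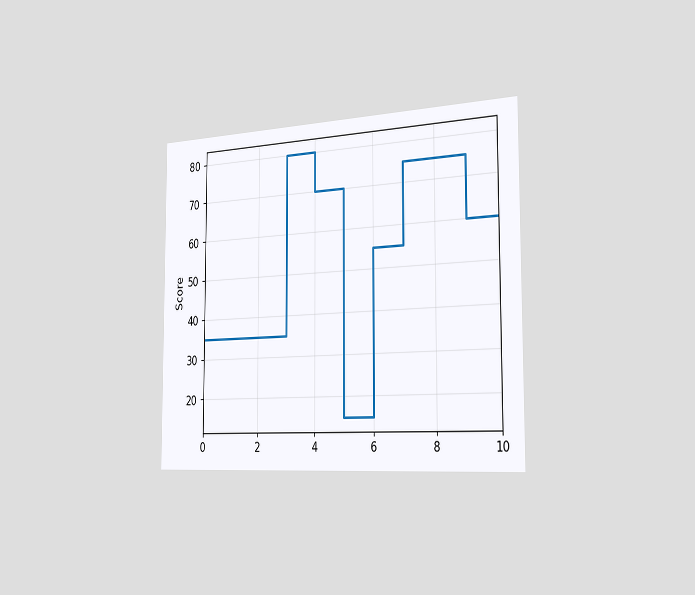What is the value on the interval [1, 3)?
The chart is viewed slightly from the right. On [1, 3) the step sits at 35.

35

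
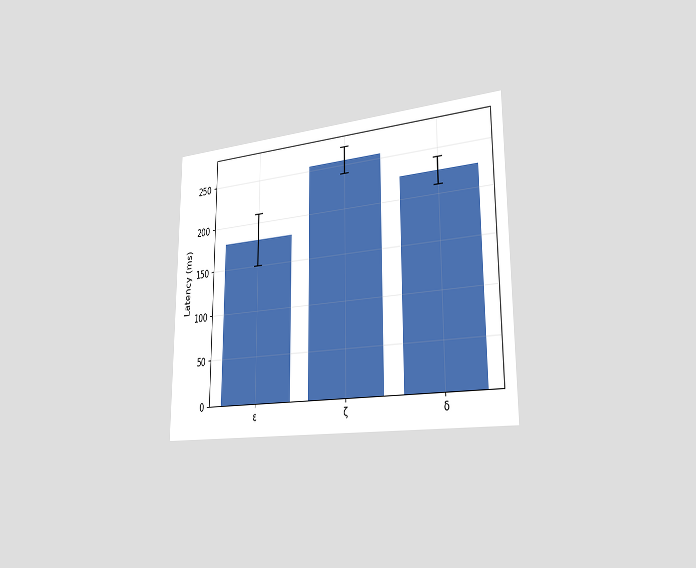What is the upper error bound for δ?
The chart is viewed slightly from the right. The δ bar's upper whisker reaches 240ms.

240ms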